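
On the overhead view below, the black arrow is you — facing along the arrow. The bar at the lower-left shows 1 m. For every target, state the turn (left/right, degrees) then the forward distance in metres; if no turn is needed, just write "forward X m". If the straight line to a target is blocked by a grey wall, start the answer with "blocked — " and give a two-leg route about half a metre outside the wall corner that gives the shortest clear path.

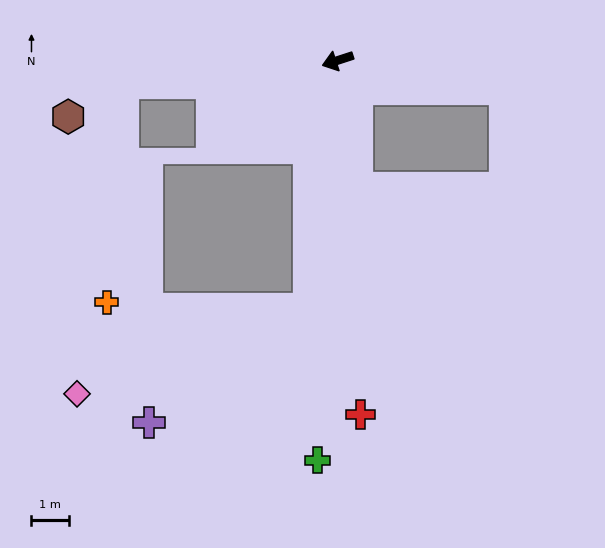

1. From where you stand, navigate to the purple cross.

blocked — turn left 65°, forward 6.7 m, then turn right 48°, forward 5.3 m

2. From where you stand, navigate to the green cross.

turn left 69°, forward 10.7 m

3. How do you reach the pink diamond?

blocked — turn left 65°, forward 6.7 m, then turn right 63°, forward 6.6 m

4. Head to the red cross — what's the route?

turn left 76°, forward 9.5 m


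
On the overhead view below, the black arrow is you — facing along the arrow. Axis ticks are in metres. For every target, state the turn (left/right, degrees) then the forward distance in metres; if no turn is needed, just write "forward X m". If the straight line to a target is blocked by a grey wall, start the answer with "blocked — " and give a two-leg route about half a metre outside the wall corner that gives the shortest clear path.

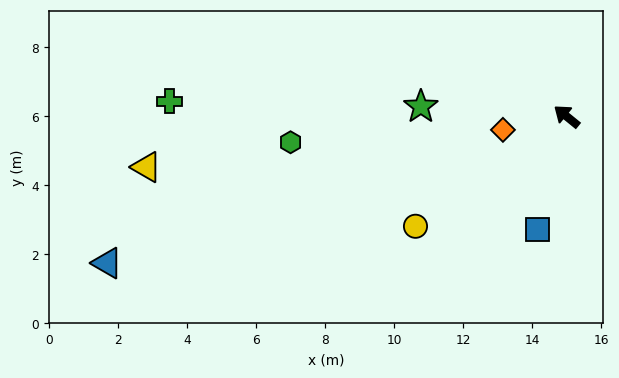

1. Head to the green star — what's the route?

turn left 35°, forward 4.2 m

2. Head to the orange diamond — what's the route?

turn left 51°, forward 1.9 m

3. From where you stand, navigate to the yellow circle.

turn left 75°, forward 5.4 m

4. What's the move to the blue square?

turn left 115°, forward 3.4 m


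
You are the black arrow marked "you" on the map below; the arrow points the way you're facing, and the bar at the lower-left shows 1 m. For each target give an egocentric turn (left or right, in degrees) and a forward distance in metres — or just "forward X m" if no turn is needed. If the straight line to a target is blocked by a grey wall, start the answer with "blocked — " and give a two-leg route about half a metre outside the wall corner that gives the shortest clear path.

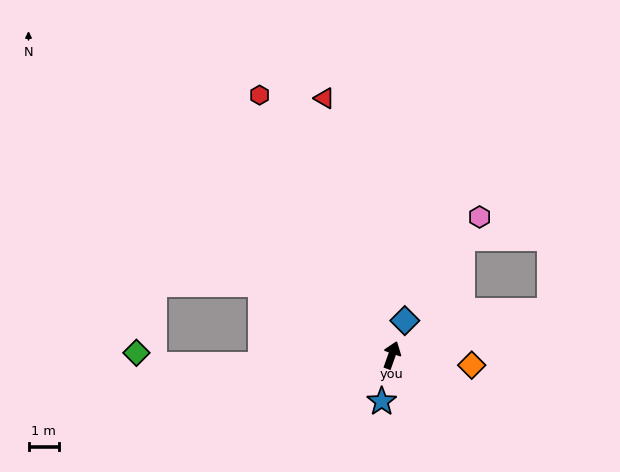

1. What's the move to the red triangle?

turn left 34°, forward 8.7 m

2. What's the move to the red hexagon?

turn left 47°, forward 9.6 m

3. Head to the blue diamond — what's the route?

forward 1.2 m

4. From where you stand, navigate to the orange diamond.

turn right 78°, forward 2.6 m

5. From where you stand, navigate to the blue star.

turn right 173°, forward 1.6 m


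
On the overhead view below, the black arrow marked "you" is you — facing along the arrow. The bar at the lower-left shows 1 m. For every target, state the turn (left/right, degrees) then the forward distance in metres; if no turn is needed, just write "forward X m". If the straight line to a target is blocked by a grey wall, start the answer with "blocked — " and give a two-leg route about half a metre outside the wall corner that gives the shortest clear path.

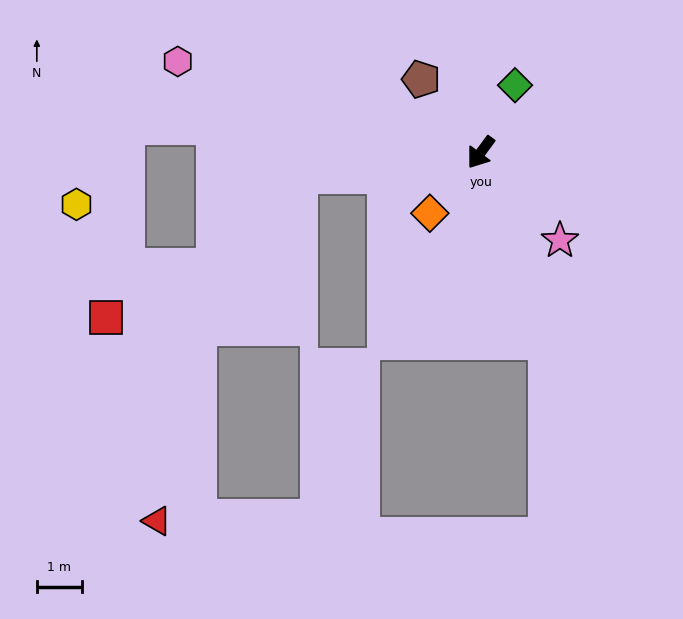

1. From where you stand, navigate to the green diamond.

turn right 171°, forward 1.7 m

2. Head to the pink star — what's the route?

turn left 78°, forward 2.6 m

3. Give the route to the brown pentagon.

turn right 105°, forward 2.1 m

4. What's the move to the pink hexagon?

turn right 70°, forward 7.1 m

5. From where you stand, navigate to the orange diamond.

turn right 4°, forward 1.8 m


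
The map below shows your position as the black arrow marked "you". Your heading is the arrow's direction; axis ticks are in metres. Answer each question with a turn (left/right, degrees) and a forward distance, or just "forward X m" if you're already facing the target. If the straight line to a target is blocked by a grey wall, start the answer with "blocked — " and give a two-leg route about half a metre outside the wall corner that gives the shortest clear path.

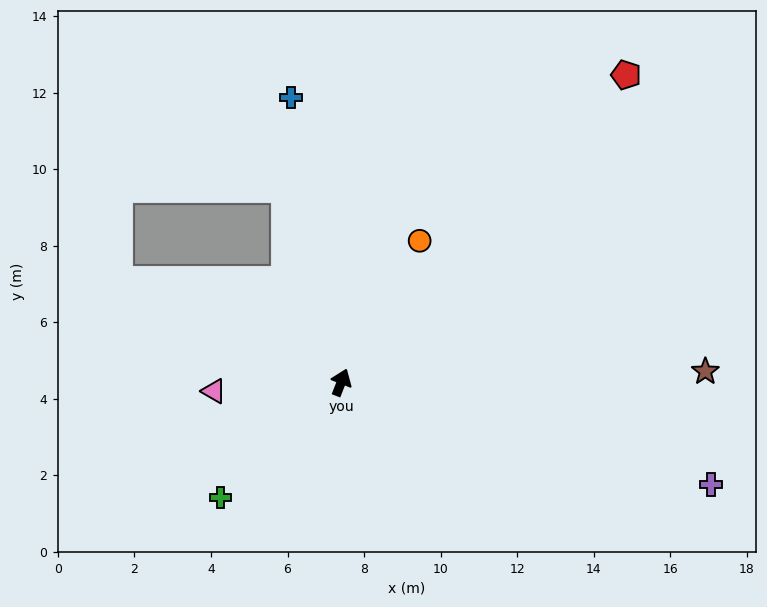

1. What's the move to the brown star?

turn right 67°, forward 9.5 m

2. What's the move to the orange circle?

turn right 8°, forward 4.2 m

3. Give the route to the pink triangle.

turn left 115°, forward 3.3 m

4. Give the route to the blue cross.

turn left 31°, forward 7.6 m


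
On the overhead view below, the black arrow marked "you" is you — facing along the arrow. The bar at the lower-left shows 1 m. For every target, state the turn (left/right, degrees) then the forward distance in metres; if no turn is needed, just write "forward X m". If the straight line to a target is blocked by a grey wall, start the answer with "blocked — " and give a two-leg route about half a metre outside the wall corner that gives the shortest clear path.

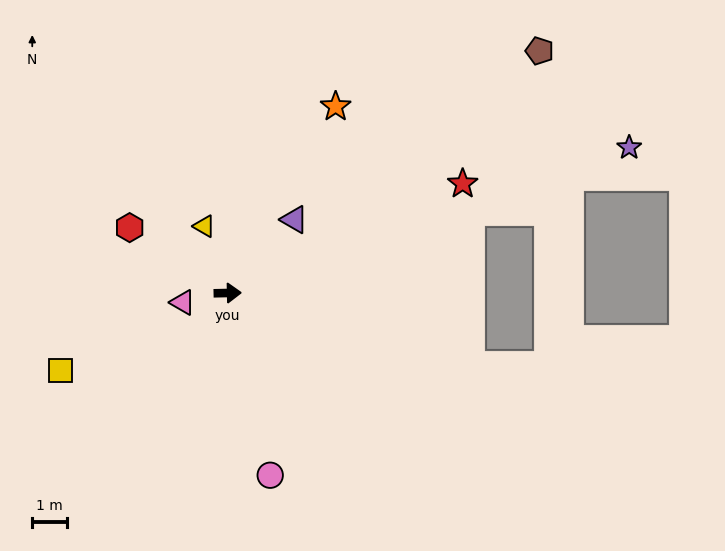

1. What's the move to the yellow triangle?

turn left 108°, forward 2.0 m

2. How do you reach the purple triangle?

turn left 47°, forward 2.8 m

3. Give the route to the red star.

turn left 24°, forward 7.4 m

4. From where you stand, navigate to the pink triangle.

turn right 169°, forward 1.3 m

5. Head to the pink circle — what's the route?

turn right 78°, forward 5.3 m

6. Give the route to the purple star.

turn left 19°, forward 12.1 m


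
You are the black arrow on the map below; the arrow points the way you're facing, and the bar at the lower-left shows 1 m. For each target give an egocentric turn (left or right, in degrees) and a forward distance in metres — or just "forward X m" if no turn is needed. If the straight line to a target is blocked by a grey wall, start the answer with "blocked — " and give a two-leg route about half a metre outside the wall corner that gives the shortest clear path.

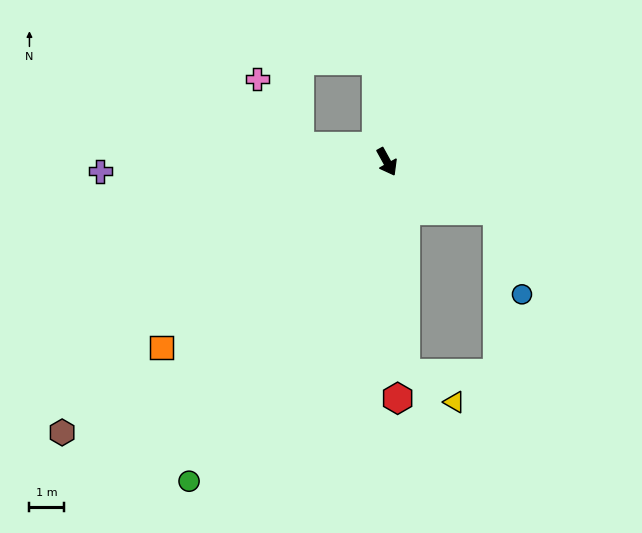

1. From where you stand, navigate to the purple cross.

turn right 117°, forward 8.4 m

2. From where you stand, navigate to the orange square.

turn right 79°, forward 8.6 m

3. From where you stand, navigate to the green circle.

turn right 61°, forward 11.0 m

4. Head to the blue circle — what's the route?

blocked — turn left 37°, forward 3.5 m, then turn right 50°, forward 2.6 m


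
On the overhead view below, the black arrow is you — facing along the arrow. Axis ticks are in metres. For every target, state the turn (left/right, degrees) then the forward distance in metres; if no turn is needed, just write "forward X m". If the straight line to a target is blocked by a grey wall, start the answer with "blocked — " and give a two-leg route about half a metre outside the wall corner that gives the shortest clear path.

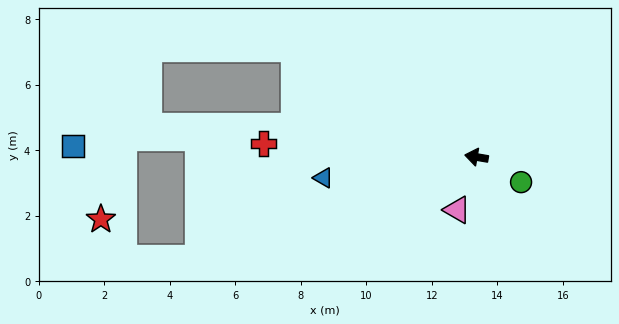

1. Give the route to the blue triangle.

turn left 17°, forward 4.7 m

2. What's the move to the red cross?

turn left 6°, forward 6.5 m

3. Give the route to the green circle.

turn left 160°, forward 1.6 m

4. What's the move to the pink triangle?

turn left 80°, forward 1.7 m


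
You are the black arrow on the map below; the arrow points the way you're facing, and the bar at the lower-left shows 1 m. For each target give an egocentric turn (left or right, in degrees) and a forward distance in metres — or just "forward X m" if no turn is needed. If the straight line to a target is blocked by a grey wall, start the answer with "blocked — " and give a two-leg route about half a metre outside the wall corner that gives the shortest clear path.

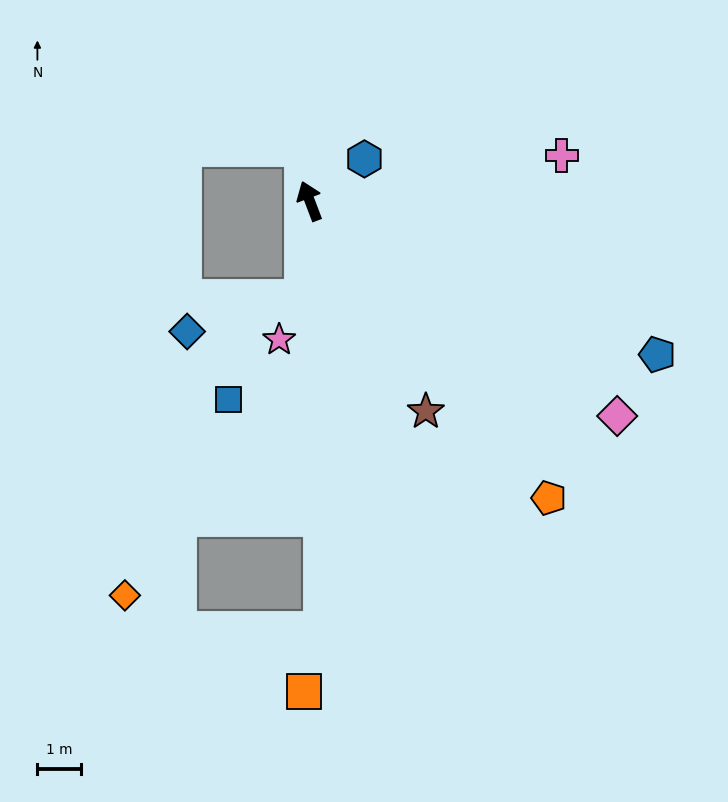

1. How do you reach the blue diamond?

blocked — turn left 155°, forward 2.2 m, then turn right 70°, forward 2.7 m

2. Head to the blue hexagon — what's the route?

turn right 73°, forward 1.6 m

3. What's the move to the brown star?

turn right 172°, forward 5.5 m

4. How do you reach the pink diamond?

turn right 146°, forward 8.5 m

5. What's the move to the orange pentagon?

turn right 162°, forward 8.7 m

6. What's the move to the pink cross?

turn right 101°, forward 5.8 m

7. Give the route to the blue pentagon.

turn right 135°, forward 8.6 m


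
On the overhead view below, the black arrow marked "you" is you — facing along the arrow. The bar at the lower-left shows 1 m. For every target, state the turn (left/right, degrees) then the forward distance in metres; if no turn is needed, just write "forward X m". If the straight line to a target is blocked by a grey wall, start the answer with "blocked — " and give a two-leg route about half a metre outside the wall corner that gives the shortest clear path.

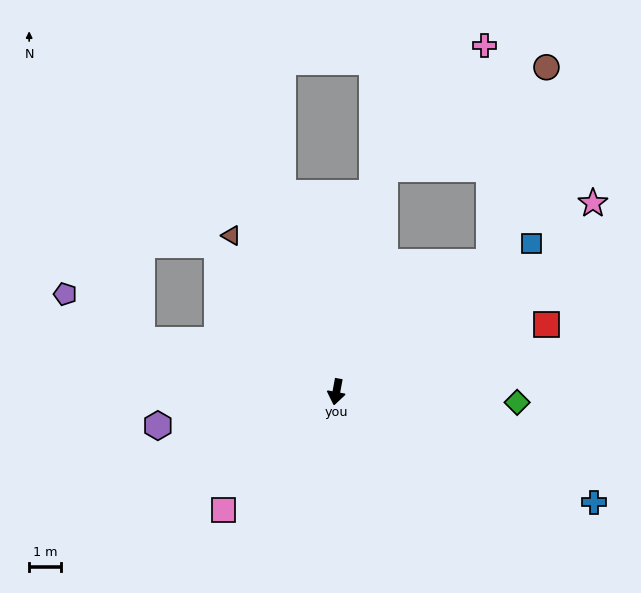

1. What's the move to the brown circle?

blocked — turn left 141°, forward 6.4 m, then turn left 33°, forward 6.4 m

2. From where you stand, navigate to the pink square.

turn right 33°, forward 5.2 m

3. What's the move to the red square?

turn left 118°, forward 7.0 m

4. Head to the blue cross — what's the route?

turn left 77°, forward 8.9 m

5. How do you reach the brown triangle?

turn right 136°, forward 6.0 m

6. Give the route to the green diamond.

turn left 97°, forward 5.7 m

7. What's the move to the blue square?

turn left 138°, forward 7.8 m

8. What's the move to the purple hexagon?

turn right 69°, forward 5.8 m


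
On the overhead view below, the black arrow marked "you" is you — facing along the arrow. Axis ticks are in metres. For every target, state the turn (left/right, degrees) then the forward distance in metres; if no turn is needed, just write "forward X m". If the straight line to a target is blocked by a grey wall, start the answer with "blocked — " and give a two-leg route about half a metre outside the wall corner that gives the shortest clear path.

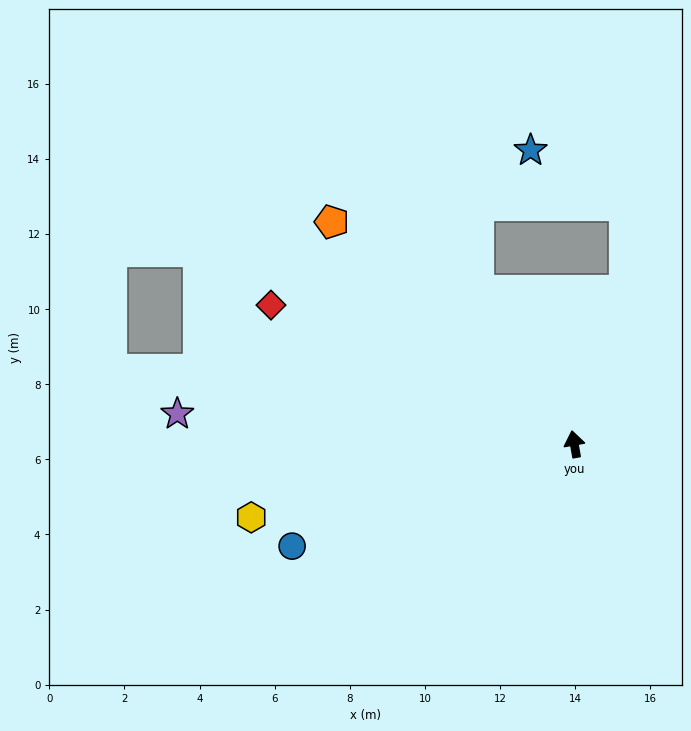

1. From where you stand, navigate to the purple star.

turn left 76°, forward 10.6 m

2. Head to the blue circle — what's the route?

turn left 100°, forward 8.0 m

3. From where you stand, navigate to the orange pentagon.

turn left 37°, forward 8.8 m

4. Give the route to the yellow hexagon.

turn left 93°, forward 8.8 m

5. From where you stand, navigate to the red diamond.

turn left 55°, forward 8.9 m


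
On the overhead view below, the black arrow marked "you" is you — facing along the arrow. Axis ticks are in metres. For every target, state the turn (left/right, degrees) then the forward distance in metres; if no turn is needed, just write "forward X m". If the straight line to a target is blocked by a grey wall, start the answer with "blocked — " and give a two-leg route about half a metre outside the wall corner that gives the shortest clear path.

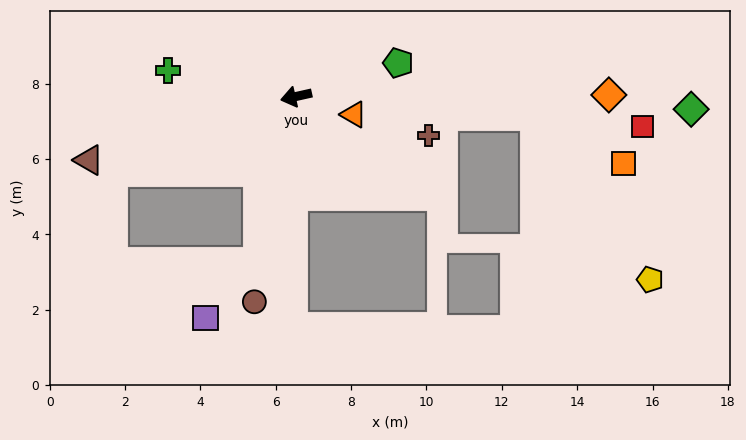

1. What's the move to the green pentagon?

turn right 174°, forward 2.9 m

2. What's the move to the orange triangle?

turn left 150°, forward 1.6 m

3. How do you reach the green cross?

turn right 24°, forward 3.5 m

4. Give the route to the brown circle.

turn left 66°, forward 5.6 m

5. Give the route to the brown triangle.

turn left 4°, forward 5.8 m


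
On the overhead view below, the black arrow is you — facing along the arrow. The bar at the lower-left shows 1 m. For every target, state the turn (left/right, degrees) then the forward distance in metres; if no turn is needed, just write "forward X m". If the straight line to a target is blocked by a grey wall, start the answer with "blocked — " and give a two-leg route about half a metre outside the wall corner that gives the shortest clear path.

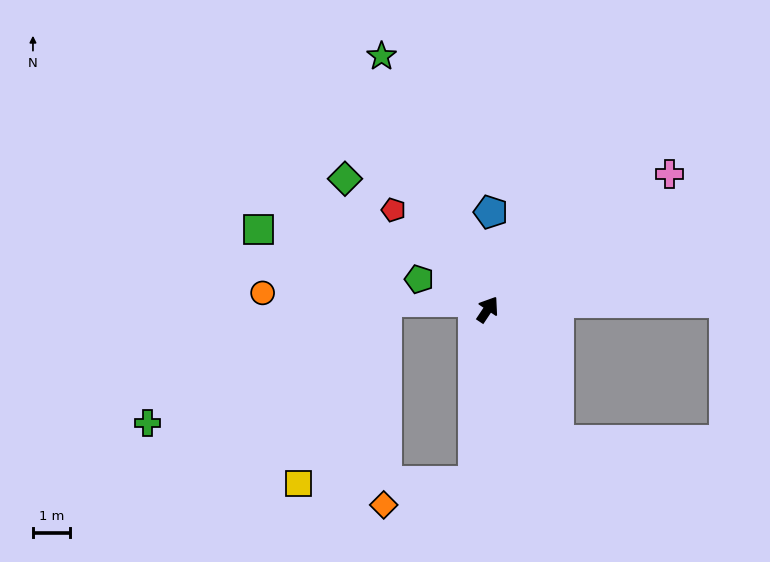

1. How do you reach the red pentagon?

turn left 77°, forward 3.7 m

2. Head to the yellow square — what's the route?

blocked — turn right 151°, forward 4.6 m, then turn right 84°, forward 4.7 m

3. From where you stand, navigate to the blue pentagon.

turn left 32°, forward 2.6 m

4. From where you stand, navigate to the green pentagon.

turn left 100°, forward 2.0 m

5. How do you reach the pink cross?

turn right 20°, forward 6.0 m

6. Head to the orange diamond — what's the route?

blocked — turn right 151°, forward 4.6 m, then turn right 71°, forward 2.5 m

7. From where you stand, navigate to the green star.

turn left 56°, forward 7.3 m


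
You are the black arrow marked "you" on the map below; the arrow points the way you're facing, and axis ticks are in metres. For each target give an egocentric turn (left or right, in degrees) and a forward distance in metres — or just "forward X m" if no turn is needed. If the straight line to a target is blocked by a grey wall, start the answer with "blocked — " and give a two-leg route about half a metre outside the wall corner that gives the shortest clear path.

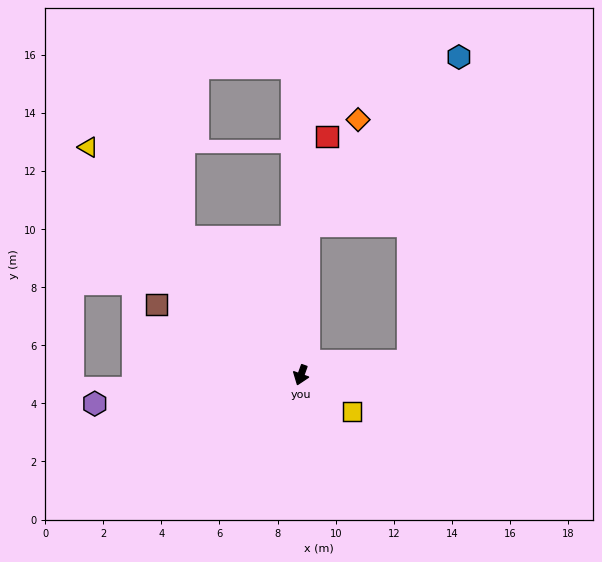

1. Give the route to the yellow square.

turn left 74°, forward 2.2 m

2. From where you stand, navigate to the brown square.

turn right 96°, forward 5.5 m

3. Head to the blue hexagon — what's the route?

blocked — turn right 163°, forward 5.2 m, then turn right 39°, forward 7.8 m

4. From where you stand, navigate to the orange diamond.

blocked — turn right 163°, forward 5.2 m, then turn right 23°, forward 4.0 m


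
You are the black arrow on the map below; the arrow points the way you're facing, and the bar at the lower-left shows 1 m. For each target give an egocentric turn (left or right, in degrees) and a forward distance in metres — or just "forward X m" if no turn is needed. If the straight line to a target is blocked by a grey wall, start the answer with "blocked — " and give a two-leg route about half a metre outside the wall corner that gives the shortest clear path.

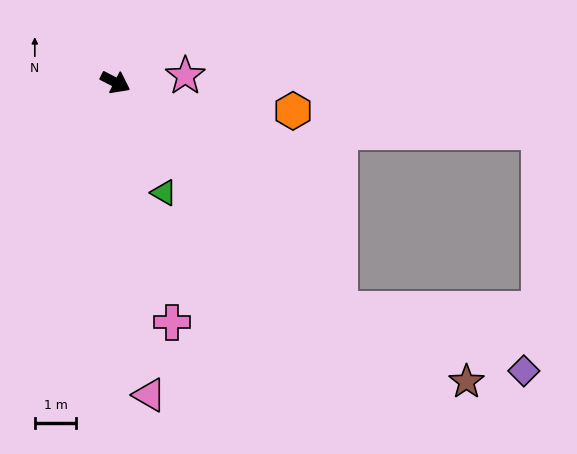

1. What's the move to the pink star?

turn left 33°, forward 1.7 m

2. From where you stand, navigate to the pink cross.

turn right 50°, forward 5.9 m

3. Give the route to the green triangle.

turn right 39°, forward 2.9 m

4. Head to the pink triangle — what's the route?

turn right 57°, forward 7.6 m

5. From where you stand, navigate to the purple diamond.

blocked — turn right 18°, forward 7.7 m, then turn left 26°, forward 4.7 m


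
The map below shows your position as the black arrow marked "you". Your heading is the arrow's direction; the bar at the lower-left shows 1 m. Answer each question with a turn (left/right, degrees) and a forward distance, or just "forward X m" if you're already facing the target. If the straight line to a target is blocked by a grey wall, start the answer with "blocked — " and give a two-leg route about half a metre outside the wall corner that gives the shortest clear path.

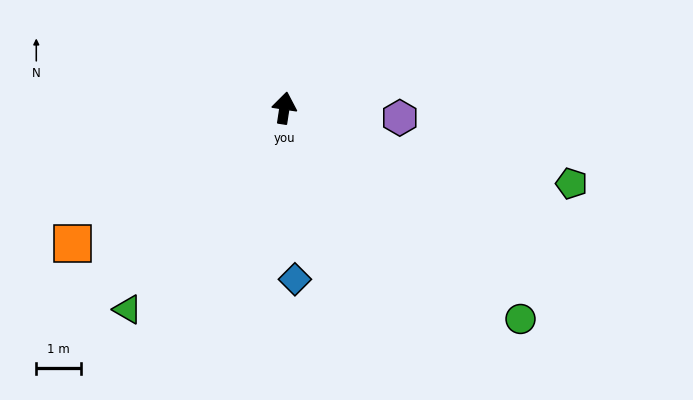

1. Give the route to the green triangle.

turn left 151°, forward 5.7 m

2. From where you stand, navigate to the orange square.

turn left 131°, forward 5.6 m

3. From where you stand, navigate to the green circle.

turn right 123°, forward 7.1 m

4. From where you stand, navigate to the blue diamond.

turn right 168°, forward 3.8 m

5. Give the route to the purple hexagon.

turn right 86°, forward 2.6 m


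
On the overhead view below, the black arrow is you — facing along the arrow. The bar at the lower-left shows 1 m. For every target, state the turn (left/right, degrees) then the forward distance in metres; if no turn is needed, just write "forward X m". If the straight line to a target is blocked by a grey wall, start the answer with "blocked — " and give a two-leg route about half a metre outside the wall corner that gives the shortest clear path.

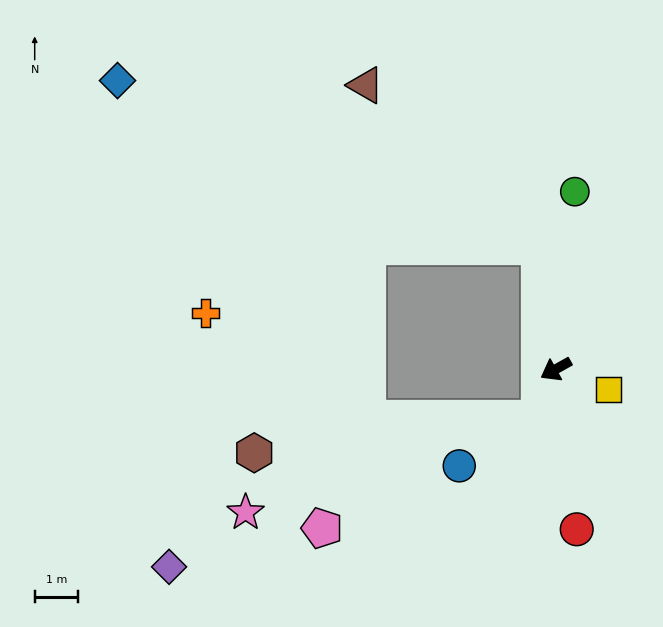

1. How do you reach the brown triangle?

blocked — turn right 112°, forward 2.9 m, then turn left 40°, forward 5.5 m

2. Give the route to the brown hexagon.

blocked — turn left 42°, forward 1.2 m, then turn right 64°, forward 6.7 m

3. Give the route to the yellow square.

turn left 130°, forward 1.3 m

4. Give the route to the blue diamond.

blocked — turn right 112°, forward 2.9 m, then turn left 61°, forward 10.5 m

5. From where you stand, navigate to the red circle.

turn left 68°, forward 3.7 m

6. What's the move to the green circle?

turn right 125°, forward 4.1 m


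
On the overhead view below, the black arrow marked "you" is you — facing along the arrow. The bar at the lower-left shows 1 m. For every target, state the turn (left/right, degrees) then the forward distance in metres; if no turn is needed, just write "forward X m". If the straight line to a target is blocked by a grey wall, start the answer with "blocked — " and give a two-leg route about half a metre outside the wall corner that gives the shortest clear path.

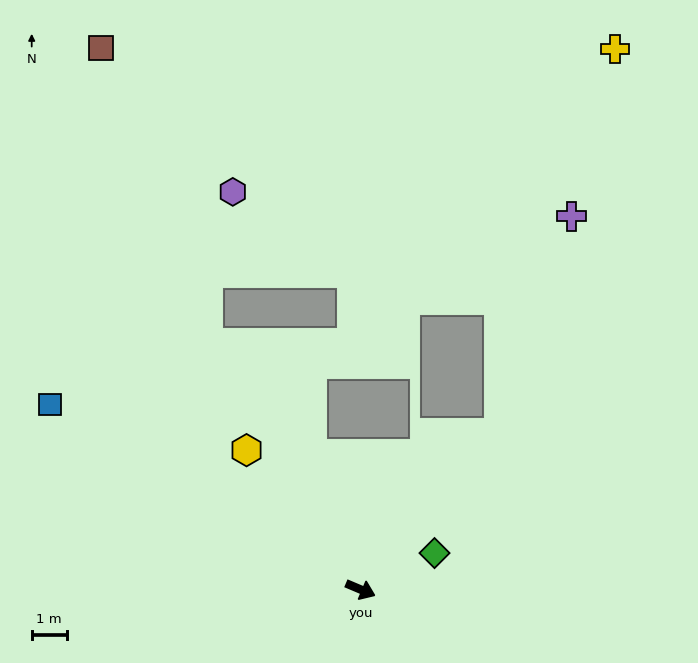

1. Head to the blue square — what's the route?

turn left 172°, forward 10.3 m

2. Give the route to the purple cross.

blocked — turn left 71°, forward 5.9 m, then turn left 23°, forward 6.5 m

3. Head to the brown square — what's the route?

blocked — turn left 145°, forward 8.2 m, then turn right 12°, forward 8.9 m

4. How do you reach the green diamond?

turn left 49°, forward 2.3 m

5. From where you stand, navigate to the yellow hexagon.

turn left 152°, forward 5.1 m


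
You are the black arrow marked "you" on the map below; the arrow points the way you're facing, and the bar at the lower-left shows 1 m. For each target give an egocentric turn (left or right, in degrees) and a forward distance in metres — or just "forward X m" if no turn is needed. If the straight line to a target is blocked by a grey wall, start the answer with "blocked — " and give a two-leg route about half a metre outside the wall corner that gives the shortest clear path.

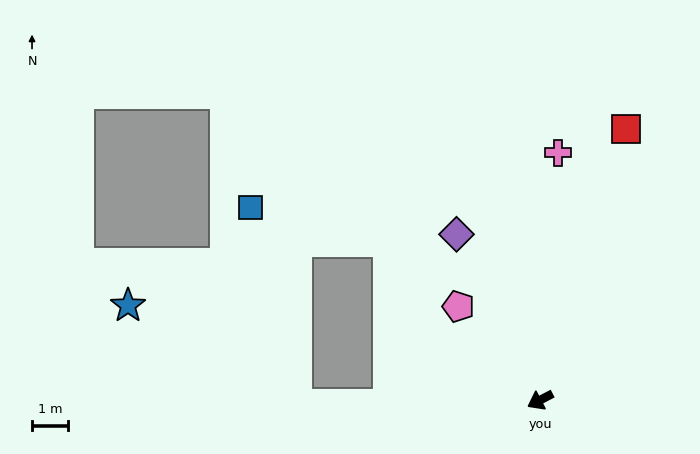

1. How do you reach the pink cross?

turn right 122°, forward 6.8 m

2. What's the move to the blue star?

blocked — turn right 26°, forward 6.7 m, then turn right 32°, forward 5.4 m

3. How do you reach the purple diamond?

turn right 91°, forward 5.1 m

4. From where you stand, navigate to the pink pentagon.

turn right 76°, forward 3.4 m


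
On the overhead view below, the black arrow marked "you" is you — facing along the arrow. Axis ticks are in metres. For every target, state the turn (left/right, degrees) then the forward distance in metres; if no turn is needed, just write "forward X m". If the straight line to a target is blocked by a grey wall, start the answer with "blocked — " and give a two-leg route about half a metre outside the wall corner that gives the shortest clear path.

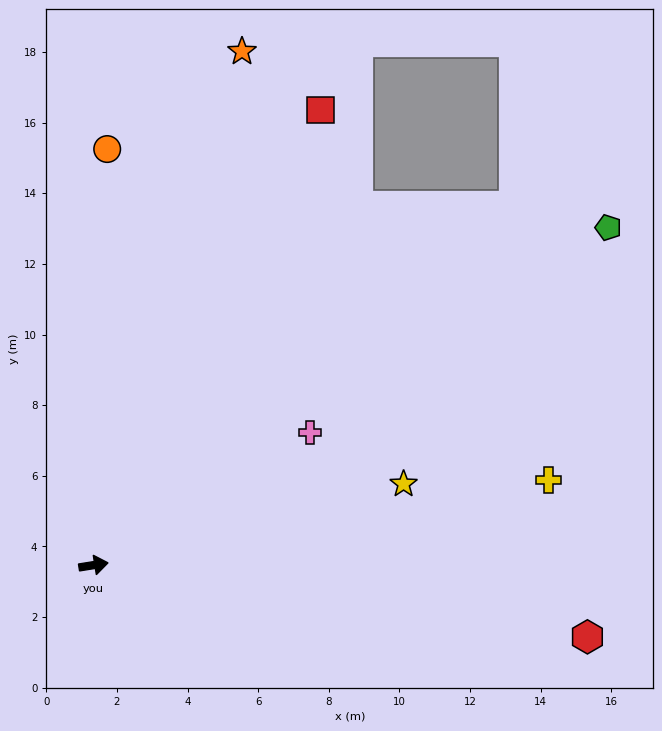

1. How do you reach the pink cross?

turn left 22°, forward 7.2 m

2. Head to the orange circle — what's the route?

turn left 79°, forward 11.8 m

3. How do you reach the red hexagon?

turn right 17°, forward 14.1 m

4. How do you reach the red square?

turn left 54°, forward 14.4 m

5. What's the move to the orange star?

turn left 65°, forward 15.1 m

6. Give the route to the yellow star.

turn left 6°, forward 9.1 m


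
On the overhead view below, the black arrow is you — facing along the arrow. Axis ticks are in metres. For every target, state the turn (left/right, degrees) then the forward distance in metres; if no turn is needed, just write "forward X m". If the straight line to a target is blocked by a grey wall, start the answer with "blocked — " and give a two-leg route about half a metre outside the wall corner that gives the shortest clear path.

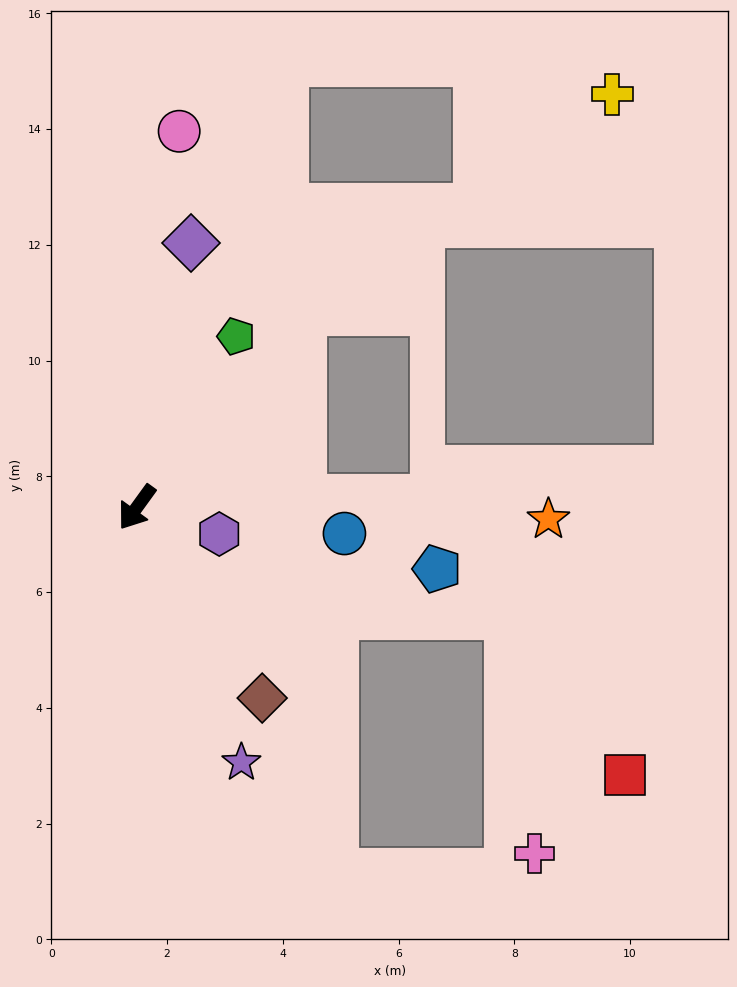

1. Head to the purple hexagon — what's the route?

turn left 108°, forward 1.5 m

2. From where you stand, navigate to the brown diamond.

turn left 69°, forward 3.9 m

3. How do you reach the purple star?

turn left 58°, forward 4.8 m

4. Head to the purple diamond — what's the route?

turn right 156°, forward 4.7 m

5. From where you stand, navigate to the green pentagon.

turn right 174°, forward 3.4 m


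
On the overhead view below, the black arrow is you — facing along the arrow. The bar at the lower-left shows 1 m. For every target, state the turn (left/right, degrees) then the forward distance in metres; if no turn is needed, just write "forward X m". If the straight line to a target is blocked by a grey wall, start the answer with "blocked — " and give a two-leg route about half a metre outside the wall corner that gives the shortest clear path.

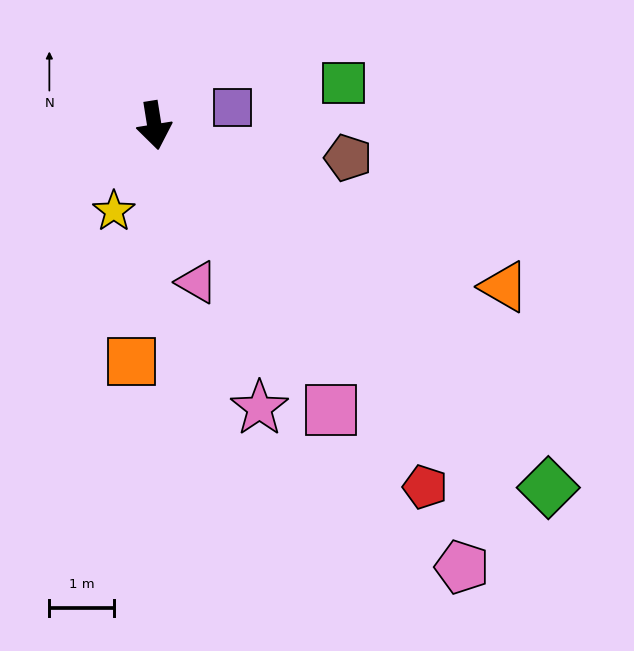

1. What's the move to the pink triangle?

turn left 6°, forward 2.5 m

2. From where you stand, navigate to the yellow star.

turn right 34°, forward 1.5 m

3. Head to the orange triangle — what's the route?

turn left 56°, forward 6.0 m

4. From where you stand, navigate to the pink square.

turn left 23°, forward 5.2 m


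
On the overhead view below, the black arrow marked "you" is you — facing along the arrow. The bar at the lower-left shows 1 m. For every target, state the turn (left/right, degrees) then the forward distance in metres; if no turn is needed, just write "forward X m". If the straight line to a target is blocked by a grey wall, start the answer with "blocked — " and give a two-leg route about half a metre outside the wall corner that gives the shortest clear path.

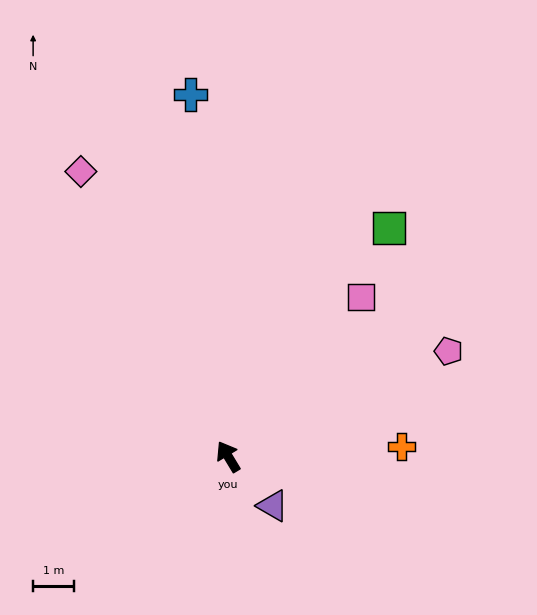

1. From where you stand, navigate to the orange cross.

turn right 118°, forward 4.3 m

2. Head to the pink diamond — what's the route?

turn right 4°, forward 7.9 m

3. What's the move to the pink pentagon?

turn right 96°, forward 6.0 m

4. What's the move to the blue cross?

turn right 25°, forward 9.0 m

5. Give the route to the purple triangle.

turn right 169°, forward 1.6 m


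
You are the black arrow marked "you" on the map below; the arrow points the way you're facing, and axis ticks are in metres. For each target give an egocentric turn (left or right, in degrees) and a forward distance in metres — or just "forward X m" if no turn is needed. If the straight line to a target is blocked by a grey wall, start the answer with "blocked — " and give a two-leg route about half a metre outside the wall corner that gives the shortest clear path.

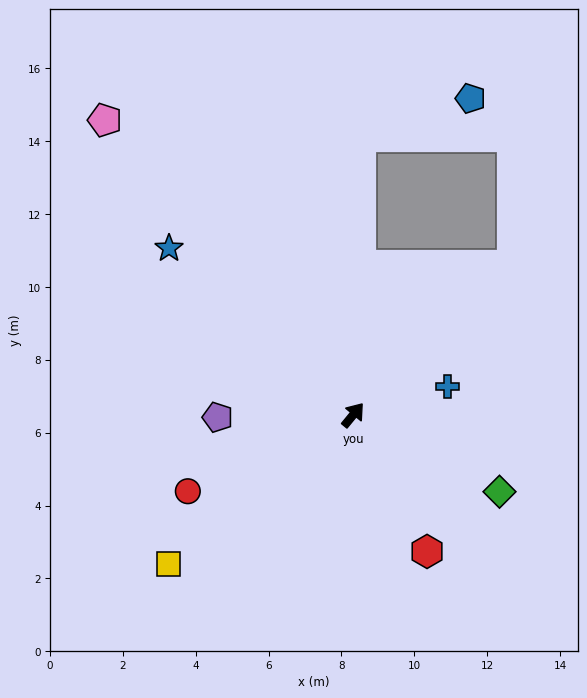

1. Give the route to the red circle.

turn left 154°, forward 5.0 m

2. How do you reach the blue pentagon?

blocked — turn left 38°, forward 7.6 m, then turn right 69°, forward 3.2 m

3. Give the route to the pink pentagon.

turn left 79°, forward 10.6 m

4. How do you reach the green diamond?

turn right 78°, forward 4.5 m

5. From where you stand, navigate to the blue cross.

turn right 34°, forward 2.7 m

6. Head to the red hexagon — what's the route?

turn right 112°, forward 4.3 m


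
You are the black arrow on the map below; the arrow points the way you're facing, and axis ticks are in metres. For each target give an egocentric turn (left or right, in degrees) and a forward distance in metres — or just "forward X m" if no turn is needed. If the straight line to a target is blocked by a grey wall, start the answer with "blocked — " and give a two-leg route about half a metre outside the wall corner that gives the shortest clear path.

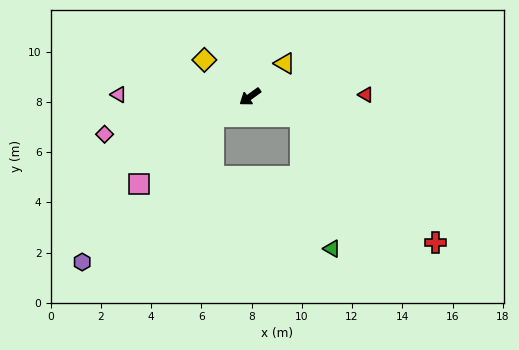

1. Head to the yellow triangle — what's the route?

turn right 172°, forward 1.9 m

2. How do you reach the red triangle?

turn left 145°, forward 4.6 m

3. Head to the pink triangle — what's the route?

turn right 37°, forward 5.2 m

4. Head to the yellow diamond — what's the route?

turn right 75°, forward 2.3 m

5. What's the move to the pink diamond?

turn right 21°, forward 6.0 m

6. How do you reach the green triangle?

blocked — turn left 123°, forward 2.2 m, then turn right 56°, forward 5.4 m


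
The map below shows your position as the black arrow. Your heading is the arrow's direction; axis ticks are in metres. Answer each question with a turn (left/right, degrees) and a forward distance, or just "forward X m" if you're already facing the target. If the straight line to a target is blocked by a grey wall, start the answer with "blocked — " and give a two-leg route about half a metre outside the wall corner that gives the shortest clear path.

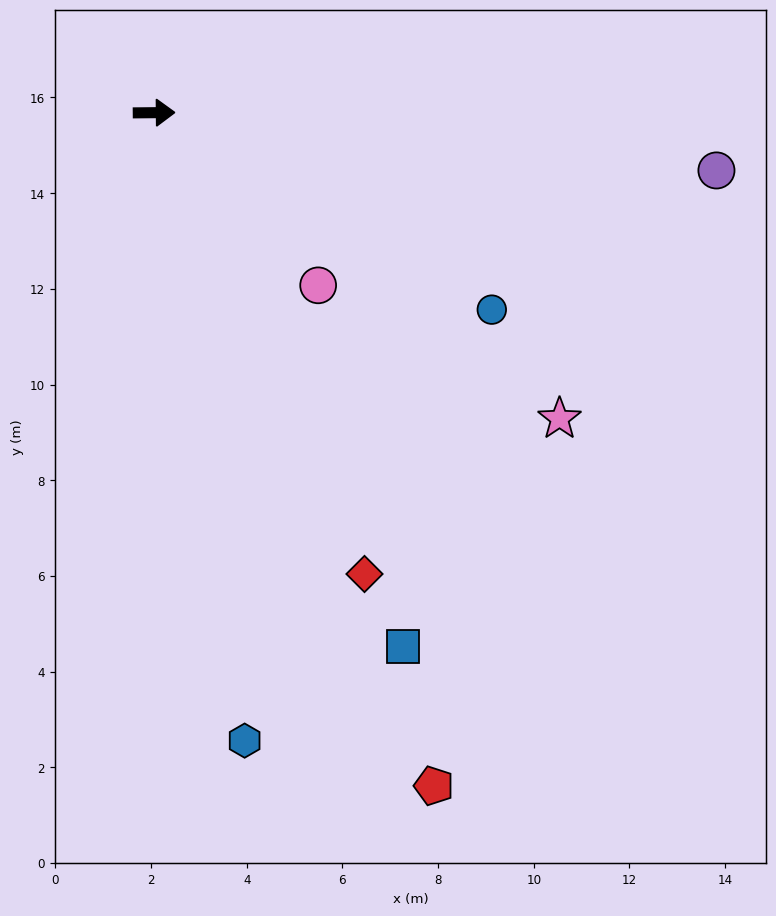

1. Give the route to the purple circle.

turn right 6°, forward 11.8 m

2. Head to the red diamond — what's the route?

turn right 66°, forward 10.6 m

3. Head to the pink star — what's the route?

turn right 38°, forward 10.6 m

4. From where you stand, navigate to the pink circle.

turn right 47°, forward 5.0 m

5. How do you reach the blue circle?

turn right 31°, forward 8.2 m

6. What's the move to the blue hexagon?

turn right 82°, forward 13.3 m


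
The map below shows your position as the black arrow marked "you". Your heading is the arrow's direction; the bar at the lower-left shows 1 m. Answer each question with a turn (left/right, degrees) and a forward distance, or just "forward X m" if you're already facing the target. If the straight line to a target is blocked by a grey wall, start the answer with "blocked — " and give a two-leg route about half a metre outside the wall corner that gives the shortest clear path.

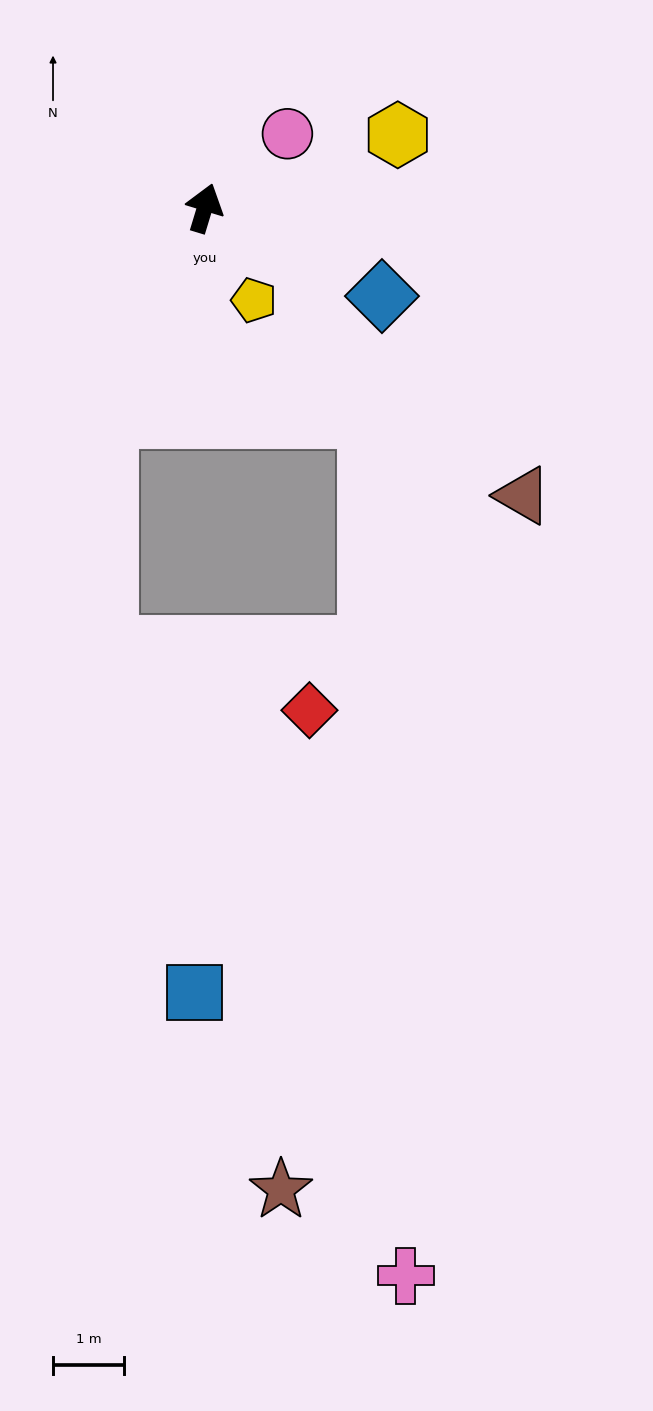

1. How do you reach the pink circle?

turn right 31°, forward 1.6 m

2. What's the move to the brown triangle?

turn right 115°, forward 6.1 m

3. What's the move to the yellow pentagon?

turn right 135°, forward 1.5 m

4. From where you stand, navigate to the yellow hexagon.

turn right 52°, forward 2.9 m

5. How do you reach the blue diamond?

turn right 100°, forward 2.8 m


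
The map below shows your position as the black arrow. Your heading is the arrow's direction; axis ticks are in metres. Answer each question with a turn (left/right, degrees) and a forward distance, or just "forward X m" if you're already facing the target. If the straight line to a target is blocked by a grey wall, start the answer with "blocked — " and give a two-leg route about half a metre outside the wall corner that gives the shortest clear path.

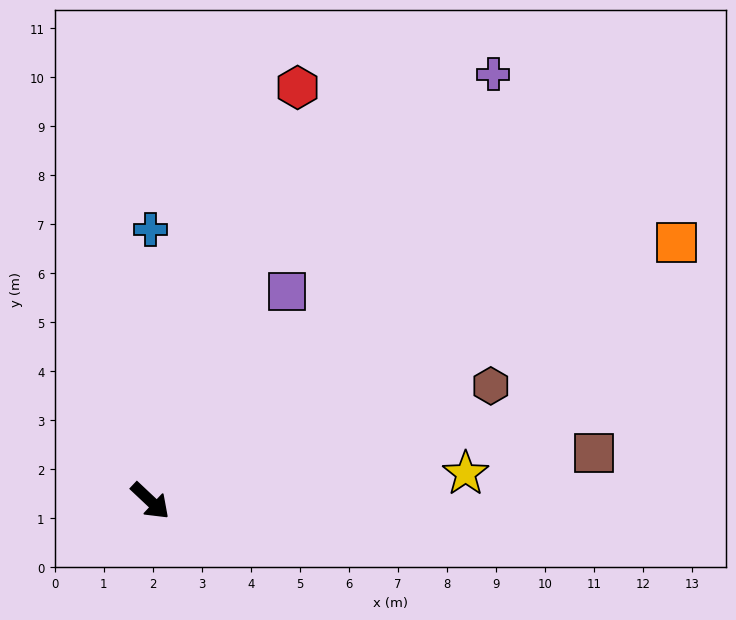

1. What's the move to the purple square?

turn left 100°, forward 5.1 m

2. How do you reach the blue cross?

turn left 133°, forward 5.5 m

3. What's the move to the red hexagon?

turn left 114°, forward 8.9 m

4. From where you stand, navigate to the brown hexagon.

turn left 62°, forward 7.3 m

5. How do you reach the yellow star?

turn left 48°, forward 6.5 m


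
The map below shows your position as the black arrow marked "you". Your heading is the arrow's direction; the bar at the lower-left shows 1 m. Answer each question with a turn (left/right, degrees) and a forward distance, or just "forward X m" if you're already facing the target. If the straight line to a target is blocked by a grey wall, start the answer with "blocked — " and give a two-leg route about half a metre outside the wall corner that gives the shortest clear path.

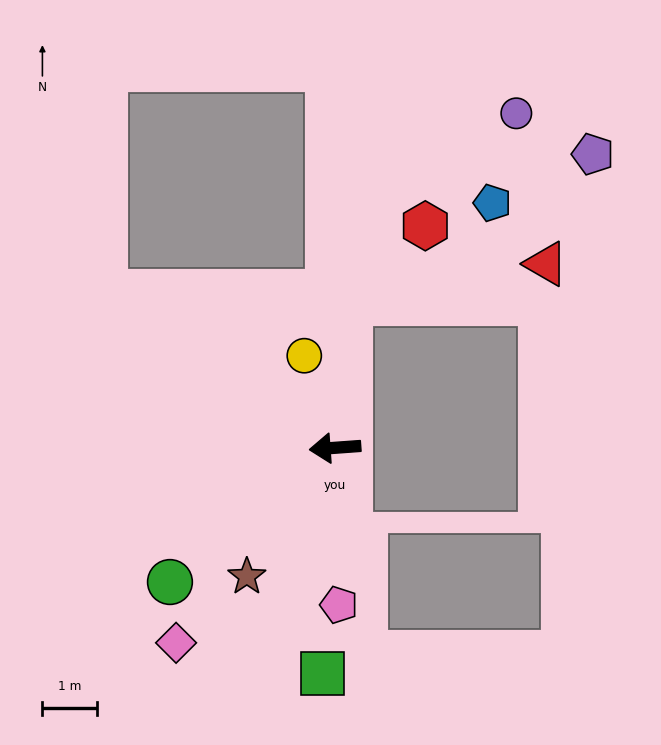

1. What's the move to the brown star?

turn left 51°, forward 2.9 m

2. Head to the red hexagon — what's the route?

blocked — turn right 100°, forward 2.7 m, then turn right 39°, forward 2.0 m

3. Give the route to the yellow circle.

turn right 76°, forward 1.8 m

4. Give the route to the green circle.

turn left 35°, forward 3.9 m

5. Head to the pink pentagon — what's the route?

turn left 87°, forward 2.9 m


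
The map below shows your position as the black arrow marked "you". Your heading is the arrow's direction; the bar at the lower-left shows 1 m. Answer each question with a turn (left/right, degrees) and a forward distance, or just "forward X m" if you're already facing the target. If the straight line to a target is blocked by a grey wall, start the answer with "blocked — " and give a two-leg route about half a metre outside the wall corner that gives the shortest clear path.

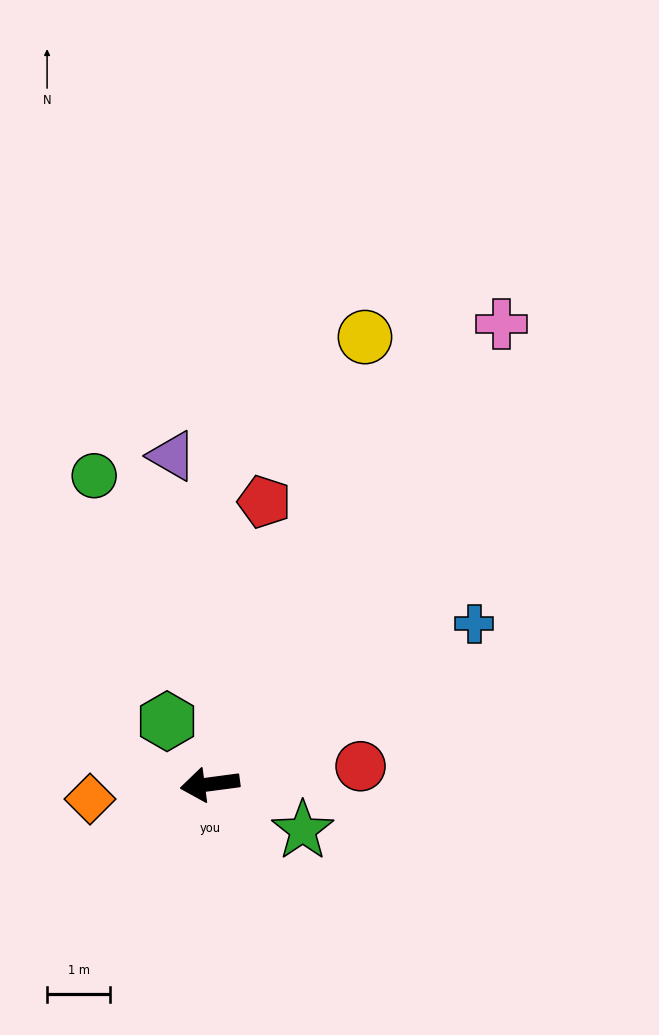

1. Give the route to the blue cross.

turn right 156°, forward 4.9 m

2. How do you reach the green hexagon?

turn right 63°, forward 1.2 m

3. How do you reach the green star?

turn left 146°, forward 1.6 m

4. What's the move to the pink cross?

turn right 130°, forward 8.6 m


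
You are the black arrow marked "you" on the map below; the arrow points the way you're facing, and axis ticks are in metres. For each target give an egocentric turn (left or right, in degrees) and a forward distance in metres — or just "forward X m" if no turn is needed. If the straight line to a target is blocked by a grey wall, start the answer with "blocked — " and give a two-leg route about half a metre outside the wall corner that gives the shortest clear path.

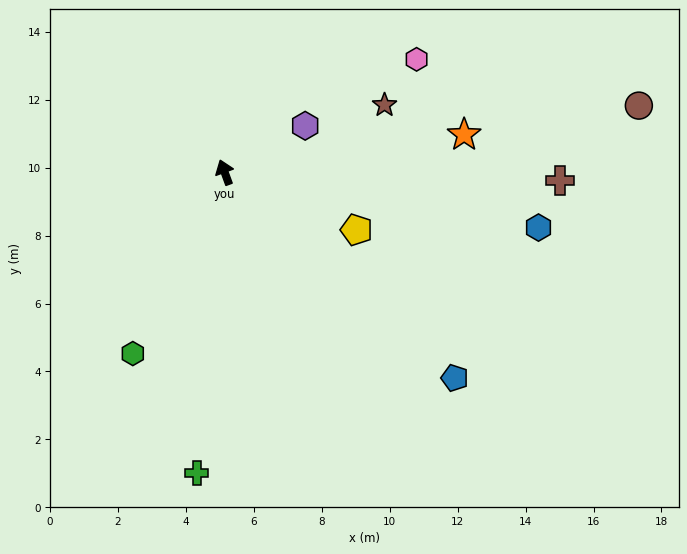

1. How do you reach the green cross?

turn left 155°, forward 8.9 m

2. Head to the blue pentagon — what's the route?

turn right 152°, forward 9.1 m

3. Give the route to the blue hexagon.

turn right 120°, forward 9.4 m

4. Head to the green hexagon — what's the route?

turn left 133°, forward 6.0 m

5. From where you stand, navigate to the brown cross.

turn right 111°, forward 9.9 m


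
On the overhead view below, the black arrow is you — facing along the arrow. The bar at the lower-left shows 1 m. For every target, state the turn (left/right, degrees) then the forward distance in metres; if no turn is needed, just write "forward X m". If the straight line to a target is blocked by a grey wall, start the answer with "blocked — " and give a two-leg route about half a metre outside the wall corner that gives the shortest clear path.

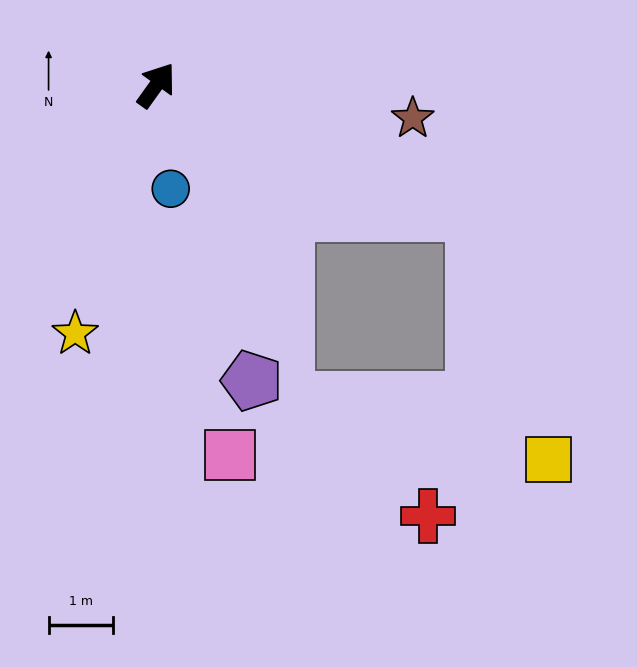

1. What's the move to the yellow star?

turn right 162°, forward 4.1 m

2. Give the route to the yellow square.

blocked — turn right 77°, forward 5.3 m, then turn right 50°, forward 4.0 m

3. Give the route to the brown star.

turn right 62°, forward 4.0 m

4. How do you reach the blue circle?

turn right 136°, forward 1.6 m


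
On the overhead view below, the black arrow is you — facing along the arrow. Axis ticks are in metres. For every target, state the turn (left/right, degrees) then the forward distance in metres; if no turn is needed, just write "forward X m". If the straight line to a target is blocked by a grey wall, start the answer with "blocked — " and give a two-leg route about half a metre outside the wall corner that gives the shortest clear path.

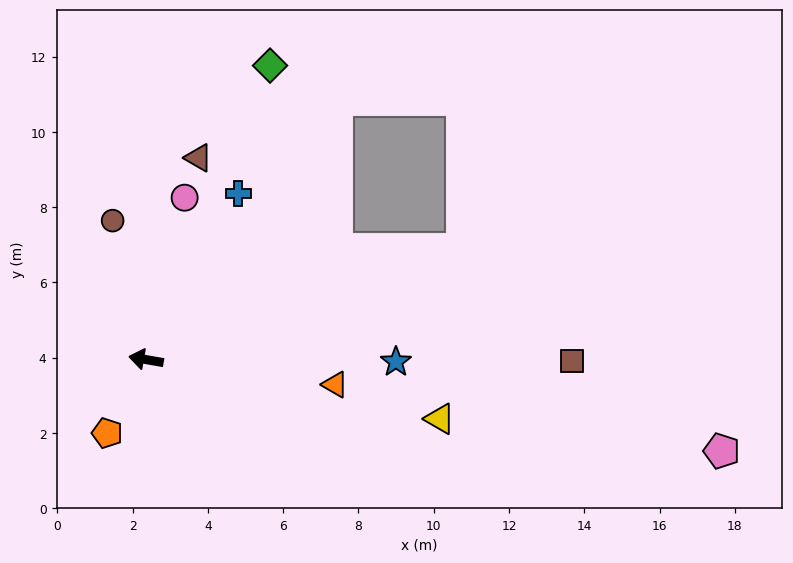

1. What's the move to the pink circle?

turn right 93°, forward 4.4 m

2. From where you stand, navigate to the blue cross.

turn right 109°, forward 5.0 m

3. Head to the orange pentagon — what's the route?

turn left 72°, forward 2.2 m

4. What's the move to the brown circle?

turn right 67°, forward 3.8 m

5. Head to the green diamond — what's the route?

turn right 103°, forward 8.5 m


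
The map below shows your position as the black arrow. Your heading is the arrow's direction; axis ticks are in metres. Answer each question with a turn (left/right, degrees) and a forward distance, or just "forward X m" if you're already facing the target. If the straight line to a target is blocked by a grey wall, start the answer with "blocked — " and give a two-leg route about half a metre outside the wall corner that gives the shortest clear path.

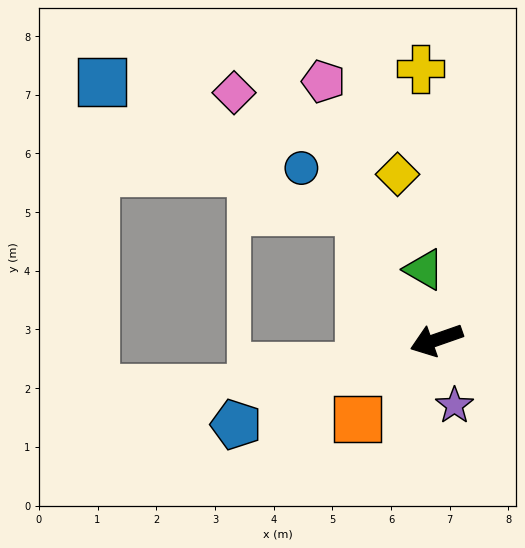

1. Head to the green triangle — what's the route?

turn right 99°, forward 1.2 m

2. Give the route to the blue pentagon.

turn left 4°, forward 3.7 m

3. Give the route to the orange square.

turn left 26°, forward 1.9 m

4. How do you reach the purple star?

turn left 86°, forward 1.2 m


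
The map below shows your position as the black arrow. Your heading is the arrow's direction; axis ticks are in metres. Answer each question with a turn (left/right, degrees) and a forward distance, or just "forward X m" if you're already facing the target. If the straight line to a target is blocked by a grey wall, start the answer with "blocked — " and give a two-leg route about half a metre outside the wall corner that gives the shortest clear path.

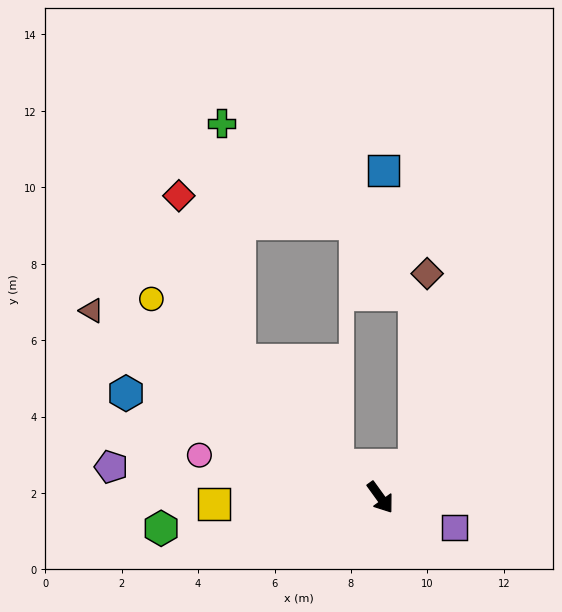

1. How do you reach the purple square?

turn left 32°, forward 2.1 m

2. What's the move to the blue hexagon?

turn right 148°, forward 7.2 m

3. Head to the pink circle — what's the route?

turn right 139°, forward 4.9 m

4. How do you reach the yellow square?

turn right 124°, forward 4.3 m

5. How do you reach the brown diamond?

blocked — turn left 98°, forward 1.2 m, then turn left 42°, forward 5.0 m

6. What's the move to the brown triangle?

turn right 159°, forward 9.0 m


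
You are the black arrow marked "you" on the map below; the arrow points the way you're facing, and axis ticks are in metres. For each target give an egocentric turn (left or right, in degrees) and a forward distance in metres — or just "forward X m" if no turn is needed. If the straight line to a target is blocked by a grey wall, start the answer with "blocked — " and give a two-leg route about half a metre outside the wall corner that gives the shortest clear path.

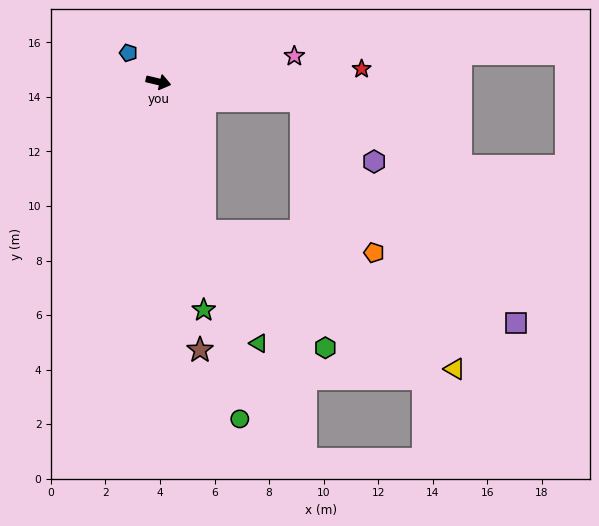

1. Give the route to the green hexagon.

blocked — turn right 59°, forward 5.8 m, then turn left 28°, forward 6.1 m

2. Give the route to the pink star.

turn left 24°, forward 5.1 m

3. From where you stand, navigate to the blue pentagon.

turn left 149°, forward 1.5 m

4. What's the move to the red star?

turn left 17°, forward 7.5 m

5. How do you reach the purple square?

blocked — turn right 59°, forward 5.8 m, then turn left 56°, forward 11.9 m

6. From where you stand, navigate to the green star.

turn right 65°, forward 8.5 m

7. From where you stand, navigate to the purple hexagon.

blocked — turn left 6°, forward 5.3 m, then turn right 33°, forward 3.5 m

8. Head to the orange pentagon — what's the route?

blocked — turn left 6°, forward 5.3 m, then turn right 57°, forward 6.2 m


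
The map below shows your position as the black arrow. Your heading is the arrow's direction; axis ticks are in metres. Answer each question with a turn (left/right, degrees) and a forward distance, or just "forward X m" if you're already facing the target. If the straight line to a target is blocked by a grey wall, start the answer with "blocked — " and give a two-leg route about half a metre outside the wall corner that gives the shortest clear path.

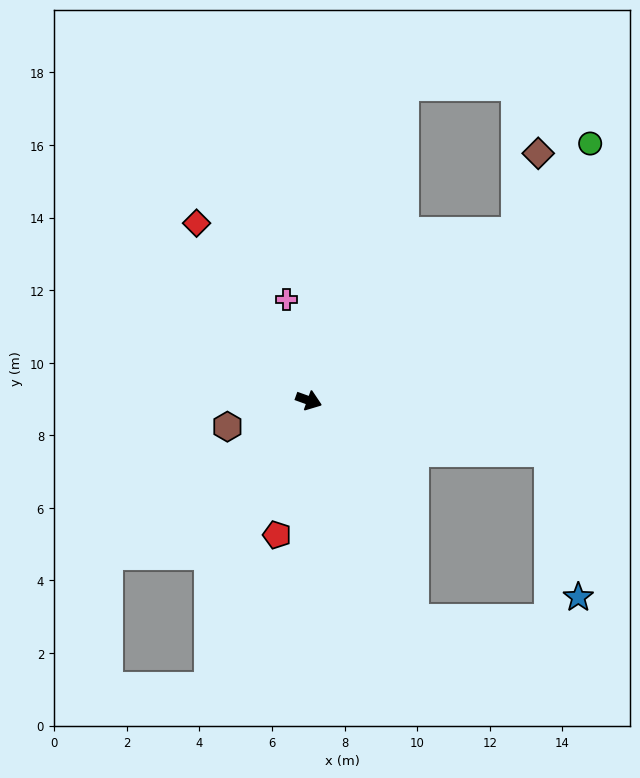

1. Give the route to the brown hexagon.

turn right 142°, forward 2.4 m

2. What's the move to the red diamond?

turn left 142°, forward 5.8 m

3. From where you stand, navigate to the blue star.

blocked — turn left 8°, forward 6.8 m, then turn right 67°, forward 4.1 m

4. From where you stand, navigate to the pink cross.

turn left 122°, forward 2.9 m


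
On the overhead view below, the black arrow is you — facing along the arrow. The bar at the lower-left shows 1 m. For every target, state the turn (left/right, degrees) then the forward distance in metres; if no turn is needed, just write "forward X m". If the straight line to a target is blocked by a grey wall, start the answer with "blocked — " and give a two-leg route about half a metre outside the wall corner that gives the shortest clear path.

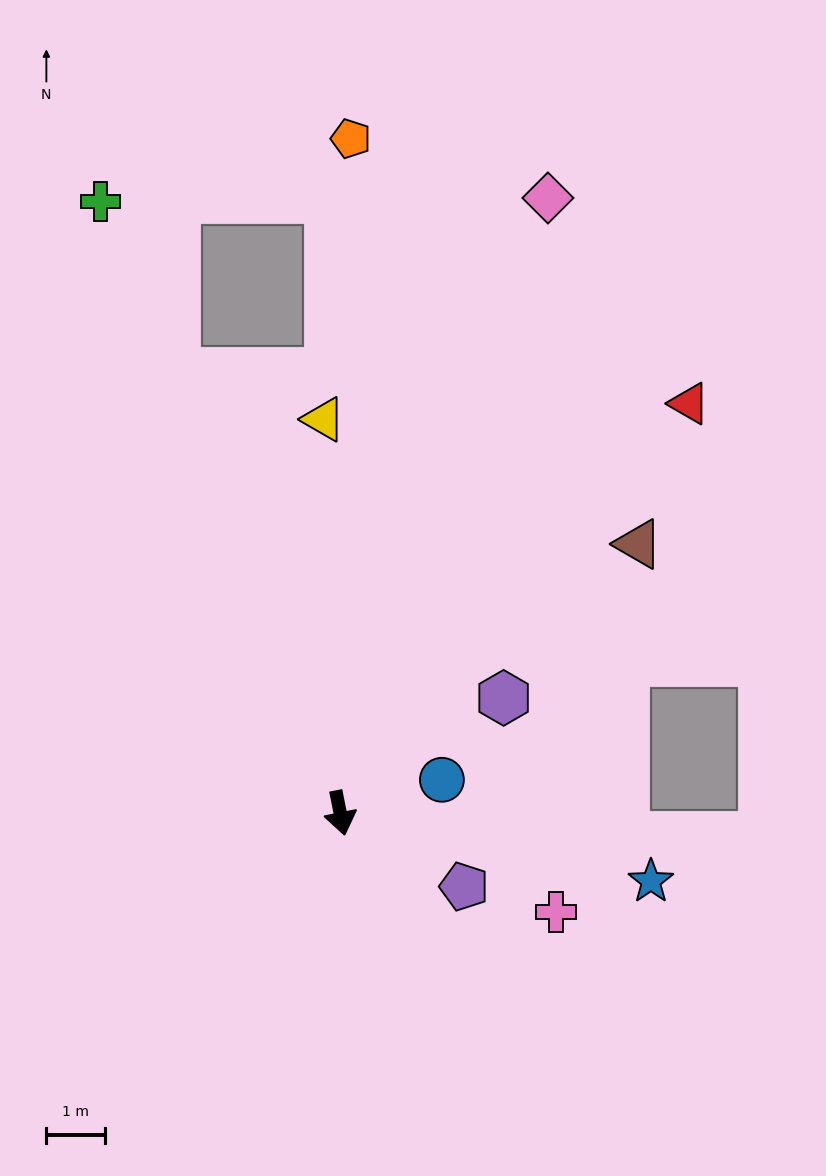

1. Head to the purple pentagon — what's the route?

turn left 48°, forward 2.5 m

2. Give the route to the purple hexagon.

turn left 114°, forward 3.4 m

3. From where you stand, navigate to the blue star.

turn left 66°, forward 5.4 m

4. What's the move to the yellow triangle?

turn left 171°, forward 6.7 m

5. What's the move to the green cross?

turn right 170°, forward 11.2 m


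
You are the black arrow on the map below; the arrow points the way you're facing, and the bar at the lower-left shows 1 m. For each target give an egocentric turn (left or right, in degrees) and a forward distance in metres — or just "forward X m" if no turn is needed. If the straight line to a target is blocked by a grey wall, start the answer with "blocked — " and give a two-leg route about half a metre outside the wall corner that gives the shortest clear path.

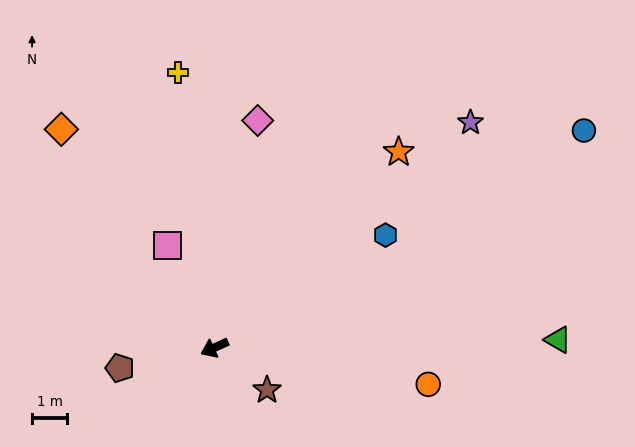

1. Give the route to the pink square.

turn right 90°, forward 3.2 m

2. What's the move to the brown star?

turn left 117°, forward 1.9 m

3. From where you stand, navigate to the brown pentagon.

turn right 12°, forward 2.7 m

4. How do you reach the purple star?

turn right 163°, forward 9.7 m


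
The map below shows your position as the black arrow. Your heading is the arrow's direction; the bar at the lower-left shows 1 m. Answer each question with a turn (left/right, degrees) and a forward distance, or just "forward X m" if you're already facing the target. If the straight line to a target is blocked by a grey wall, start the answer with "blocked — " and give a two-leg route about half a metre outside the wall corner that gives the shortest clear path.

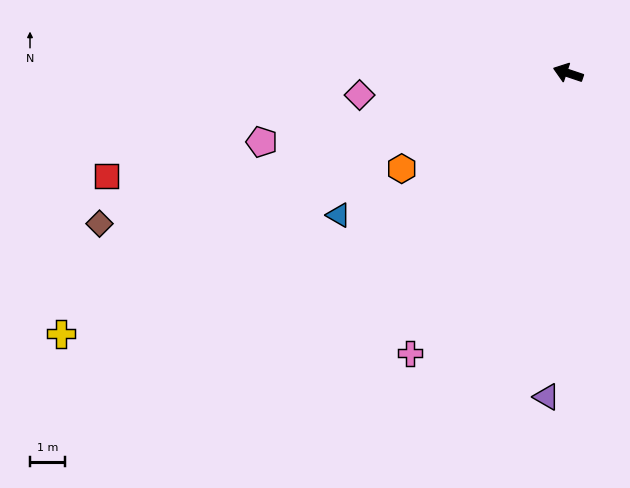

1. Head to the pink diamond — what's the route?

turn left 25°, forward 5.9 m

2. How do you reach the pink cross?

turn left 79°, forward 9.1 m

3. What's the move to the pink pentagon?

turn left 31°, forward 8.9 m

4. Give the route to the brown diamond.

turn left 36°, forward 14.0 m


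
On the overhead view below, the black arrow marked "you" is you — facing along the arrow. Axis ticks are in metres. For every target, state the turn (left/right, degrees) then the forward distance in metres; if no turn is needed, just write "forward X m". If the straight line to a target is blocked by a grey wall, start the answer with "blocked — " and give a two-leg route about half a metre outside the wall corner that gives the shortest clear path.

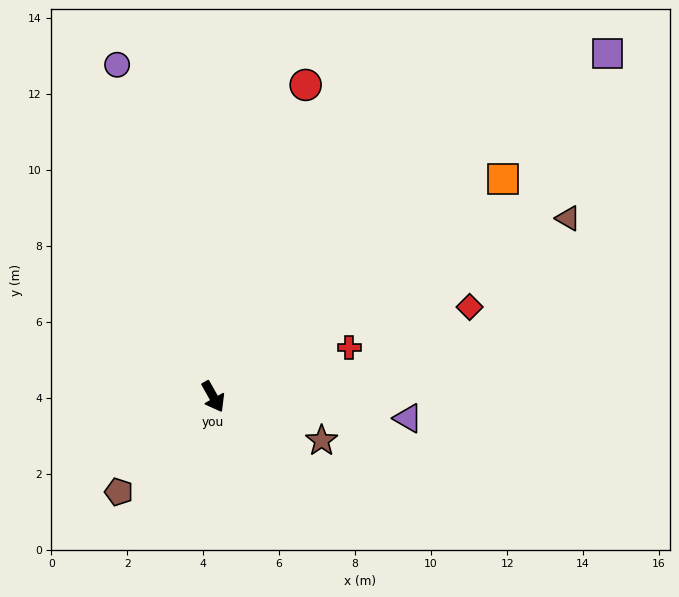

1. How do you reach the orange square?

turn left 98°, forward 9.5 m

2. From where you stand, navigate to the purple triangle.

turn left 54°, forward 5.2 m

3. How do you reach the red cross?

turn left 80°, forward 3.8 m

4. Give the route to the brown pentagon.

turn right 74°, forward 3.5 m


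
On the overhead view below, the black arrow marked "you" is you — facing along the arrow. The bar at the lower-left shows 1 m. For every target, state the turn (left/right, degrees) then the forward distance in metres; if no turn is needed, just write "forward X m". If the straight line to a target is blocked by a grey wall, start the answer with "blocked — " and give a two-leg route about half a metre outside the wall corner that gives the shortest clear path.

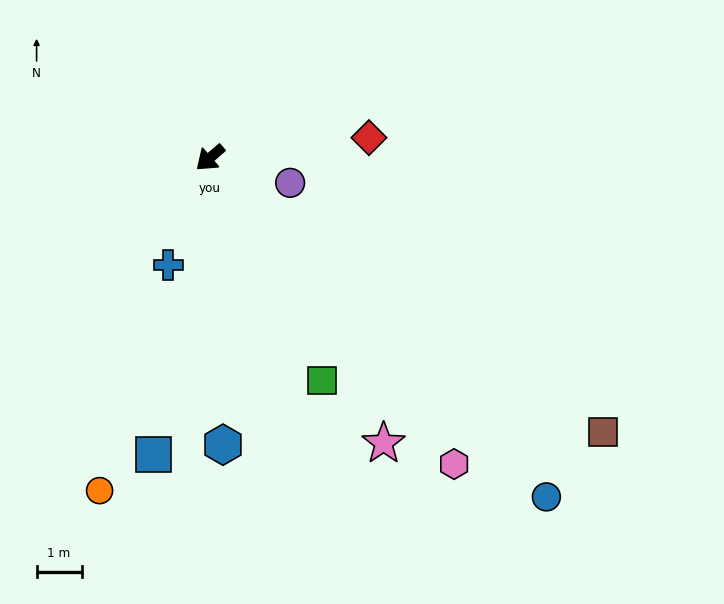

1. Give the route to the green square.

turn left 76°, forward 5.6 m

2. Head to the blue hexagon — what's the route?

turn left 52°, forward 6.4 m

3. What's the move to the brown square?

turn left 104°, forward 10.7 m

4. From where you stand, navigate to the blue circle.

turn left 94°, forward 10.6 m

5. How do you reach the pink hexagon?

turn left 88°, forward 8.7 m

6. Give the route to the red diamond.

turn left 146°, forward 3.6 m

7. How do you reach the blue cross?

turn left 28°, forward 2.6 m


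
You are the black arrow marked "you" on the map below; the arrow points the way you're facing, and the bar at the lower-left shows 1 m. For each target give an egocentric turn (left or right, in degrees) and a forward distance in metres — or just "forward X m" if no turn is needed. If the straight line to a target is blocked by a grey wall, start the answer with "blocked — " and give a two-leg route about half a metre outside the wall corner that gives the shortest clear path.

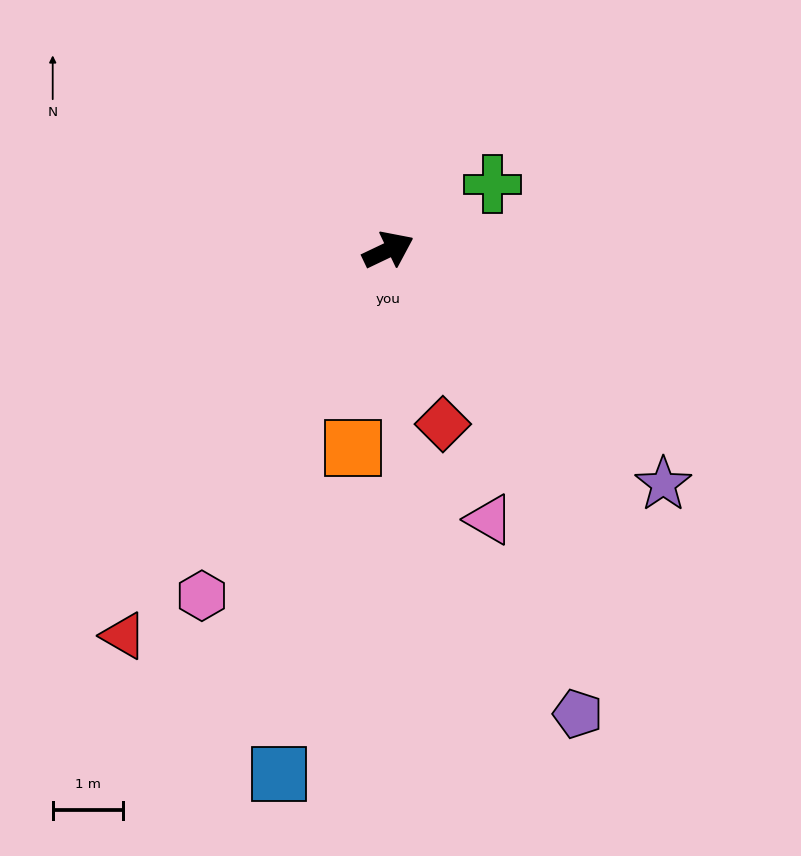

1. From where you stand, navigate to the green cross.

turn left 7°, forward 1.8 m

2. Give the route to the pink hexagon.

turn right 144°, forward 5.6 m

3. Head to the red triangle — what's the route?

turn right 150°, forward 6.7 m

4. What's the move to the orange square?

turn right 126°, forward 2.9 m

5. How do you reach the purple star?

turn right 66°, forward 5.2 m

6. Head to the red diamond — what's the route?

turn right 98°, forward 2.6 m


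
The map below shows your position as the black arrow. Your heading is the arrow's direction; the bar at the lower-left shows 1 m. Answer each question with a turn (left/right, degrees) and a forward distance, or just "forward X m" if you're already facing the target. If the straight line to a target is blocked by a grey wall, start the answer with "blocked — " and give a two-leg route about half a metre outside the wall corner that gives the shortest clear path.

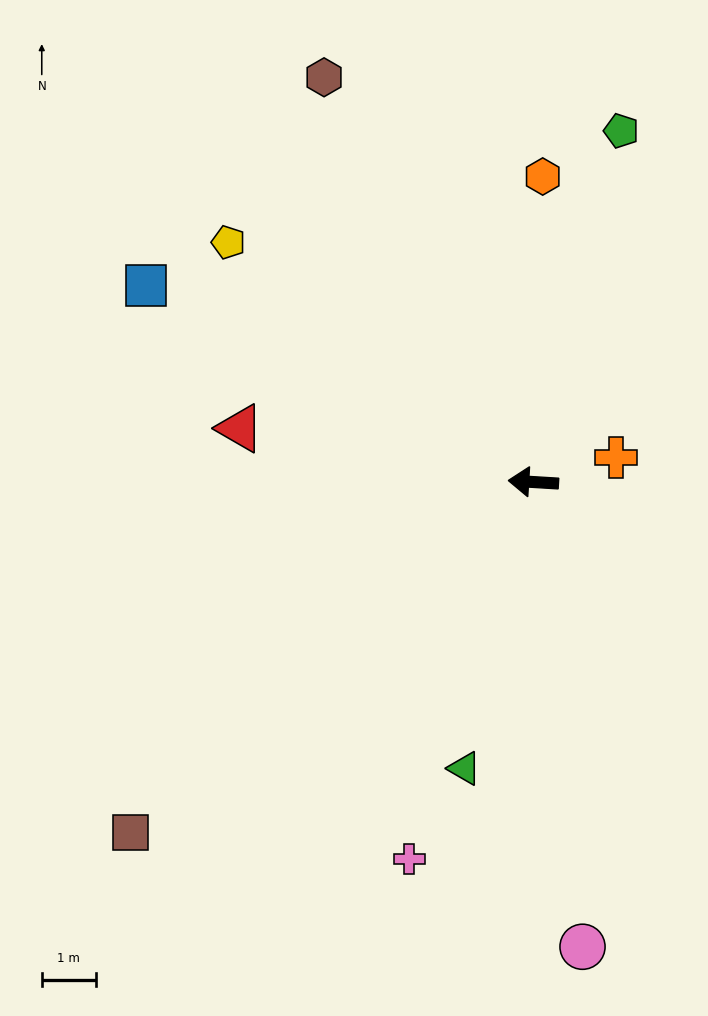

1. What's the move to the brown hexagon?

turn right 59°, forward 8.5 m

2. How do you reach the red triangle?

turn right 7°, forward 5.5 m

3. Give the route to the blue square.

turn right 23°, forward 8.1 m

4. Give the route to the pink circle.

turn left 99°, forward 8.7 m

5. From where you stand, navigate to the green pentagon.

turn right 101°, forward 6.7 m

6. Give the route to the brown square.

turn left 45°, forward 9.9 m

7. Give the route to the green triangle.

turn left 80°, forward 5.5 m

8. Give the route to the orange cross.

turn right 160°, forward 1.6 m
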